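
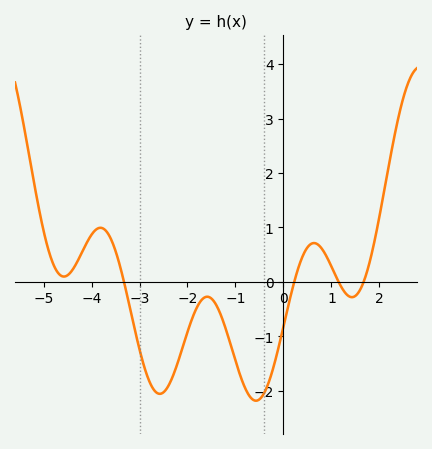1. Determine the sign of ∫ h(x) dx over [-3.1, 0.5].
negative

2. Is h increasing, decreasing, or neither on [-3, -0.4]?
neither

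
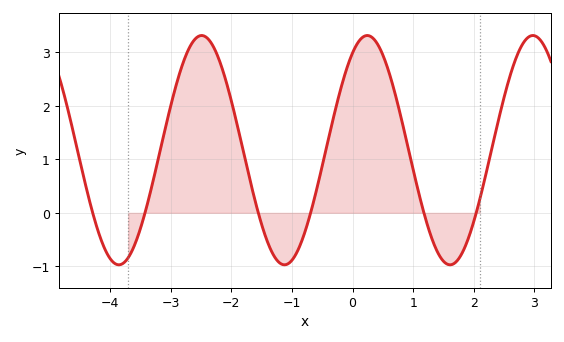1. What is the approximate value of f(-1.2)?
-0.936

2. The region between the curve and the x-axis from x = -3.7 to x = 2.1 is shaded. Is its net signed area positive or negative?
positive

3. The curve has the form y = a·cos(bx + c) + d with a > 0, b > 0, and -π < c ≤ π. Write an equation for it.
y = 2.14cos(2.3x - 0.56) + 1.17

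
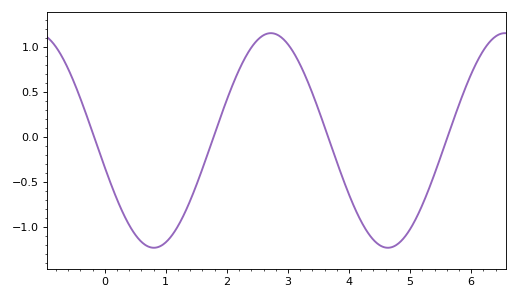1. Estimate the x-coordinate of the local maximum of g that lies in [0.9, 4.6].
2.72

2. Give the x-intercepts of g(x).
-0.174, 1.78, 3.66, 5.61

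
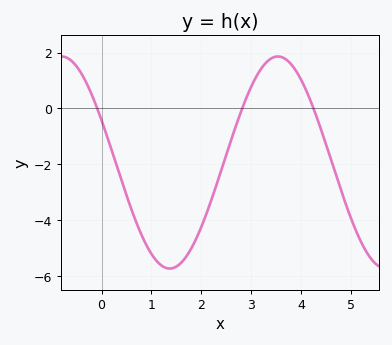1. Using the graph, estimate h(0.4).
-2.6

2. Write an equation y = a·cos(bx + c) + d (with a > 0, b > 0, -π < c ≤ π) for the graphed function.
y = 3.8cos(1.4x + 1.2) - 1.94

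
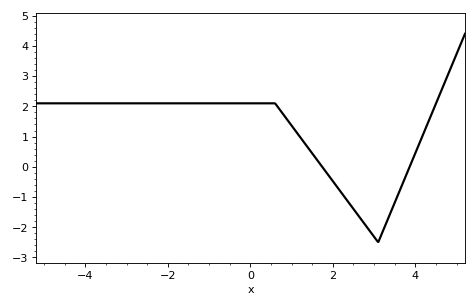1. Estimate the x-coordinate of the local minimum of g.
3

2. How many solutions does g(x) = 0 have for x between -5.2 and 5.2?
2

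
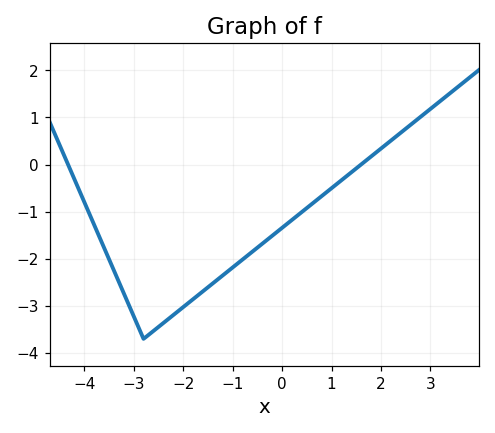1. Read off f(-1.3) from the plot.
-2.44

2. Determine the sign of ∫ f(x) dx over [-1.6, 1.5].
negative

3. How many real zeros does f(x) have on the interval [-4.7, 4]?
2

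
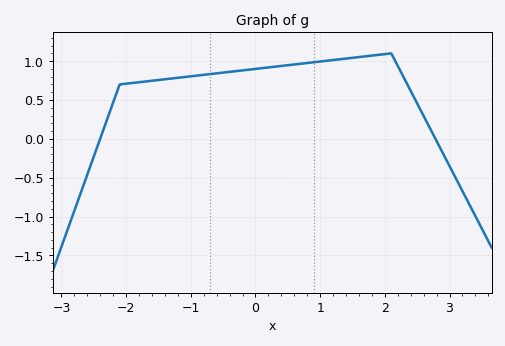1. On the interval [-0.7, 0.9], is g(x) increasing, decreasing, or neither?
increasing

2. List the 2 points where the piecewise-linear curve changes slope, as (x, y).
(-2.1, 0.7); (2.1, 1.1)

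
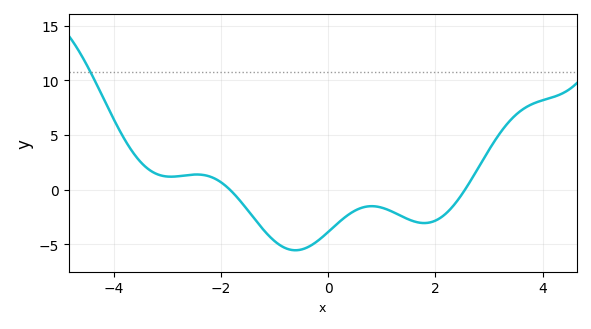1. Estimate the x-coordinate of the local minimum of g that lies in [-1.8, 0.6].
-0.612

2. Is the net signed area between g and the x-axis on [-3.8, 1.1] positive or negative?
negative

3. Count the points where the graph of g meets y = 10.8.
1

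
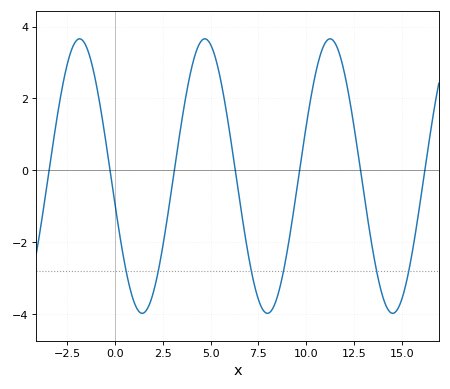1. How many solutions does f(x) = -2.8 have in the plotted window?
6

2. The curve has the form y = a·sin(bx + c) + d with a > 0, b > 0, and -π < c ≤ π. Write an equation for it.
y = 3.82sin(0.96x - 2.9) - 0.16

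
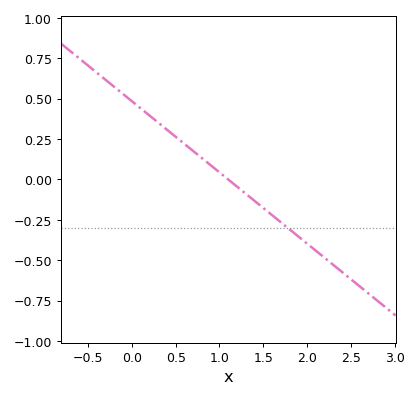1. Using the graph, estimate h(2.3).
-0.52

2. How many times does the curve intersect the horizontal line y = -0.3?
1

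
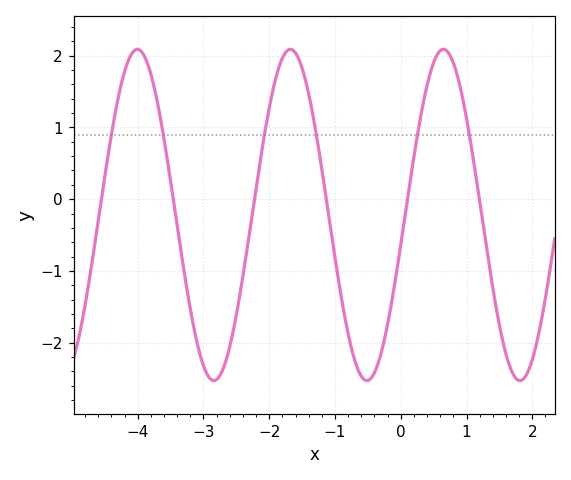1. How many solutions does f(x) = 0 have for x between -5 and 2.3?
6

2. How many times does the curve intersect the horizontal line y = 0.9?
6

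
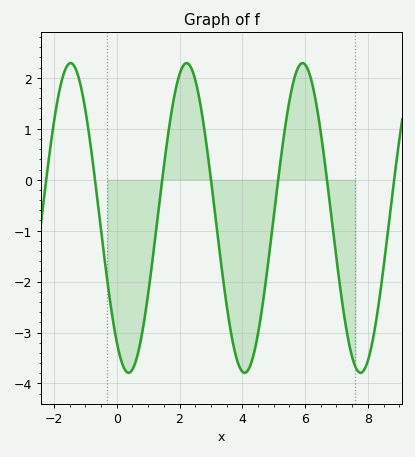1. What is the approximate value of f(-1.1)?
1.7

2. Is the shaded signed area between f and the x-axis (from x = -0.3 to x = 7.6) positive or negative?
negative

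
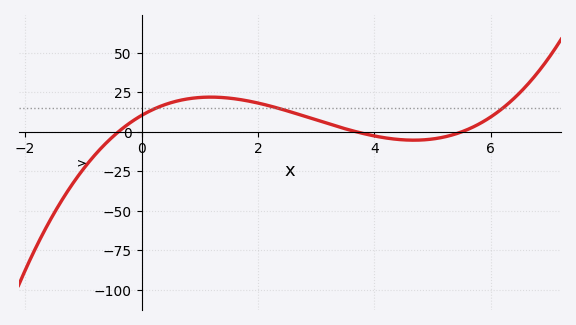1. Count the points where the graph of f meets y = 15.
3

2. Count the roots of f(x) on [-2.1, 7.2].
3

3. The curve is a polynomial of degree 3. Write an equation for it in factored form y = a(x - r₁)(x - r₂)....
y = 1.28(x + 0.4)(x - 3.7)(x - 5.5)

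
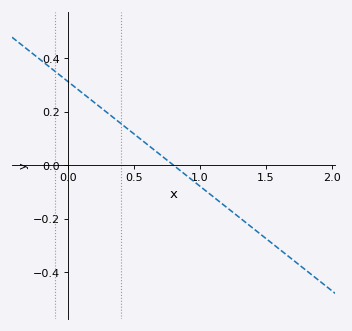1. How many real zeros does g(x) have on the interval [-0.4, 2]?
1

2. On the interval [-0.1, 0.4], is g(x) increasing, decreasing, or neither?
decreasing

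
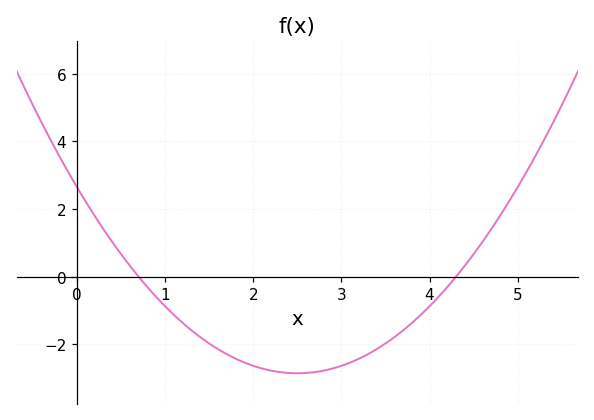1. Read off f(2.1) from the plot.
-2.8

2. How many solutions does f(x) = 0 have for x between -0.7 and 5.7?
2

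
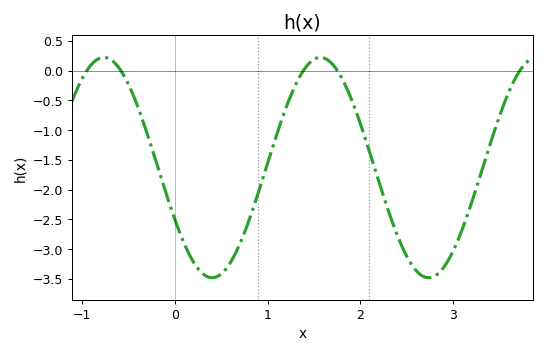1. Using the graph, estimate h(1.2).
-0.623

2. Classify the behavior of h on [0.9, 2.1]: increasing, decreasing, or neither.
neither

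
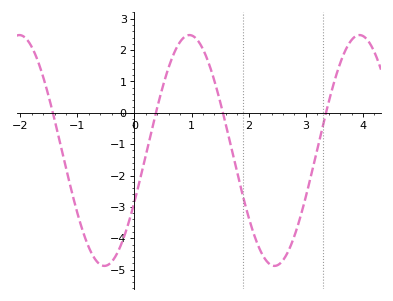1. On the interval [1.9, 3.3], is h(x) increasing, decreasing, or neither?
neither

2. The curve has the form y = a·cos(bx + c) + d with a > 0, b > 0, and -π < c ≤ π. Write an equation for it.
y = 3.68cos(2.11x - 2.03) - 1.2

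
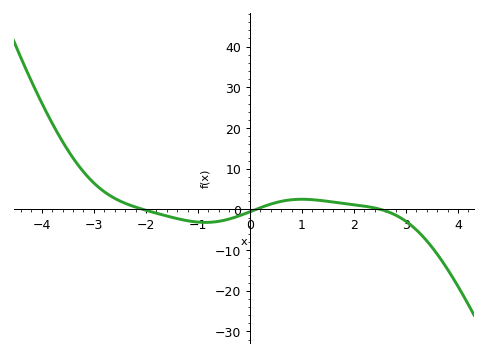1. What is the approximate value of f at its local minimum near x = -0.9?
-3.2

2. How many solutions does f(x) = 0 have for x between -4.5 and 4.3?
3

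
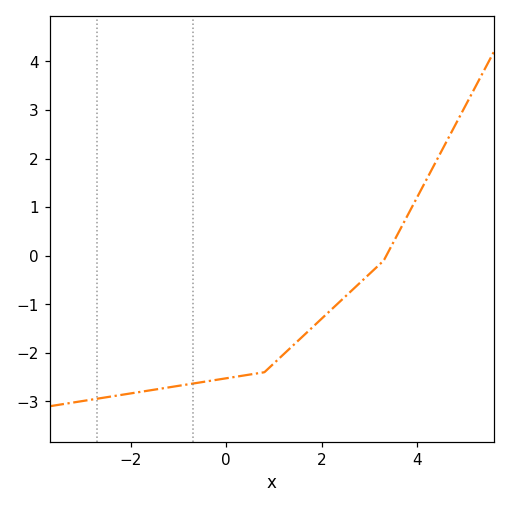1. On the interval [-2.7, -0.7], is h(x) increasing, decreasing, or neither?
increasing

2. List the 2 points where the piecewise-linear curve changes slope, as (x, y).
(0.8, -2.4); (3.3, -0.1)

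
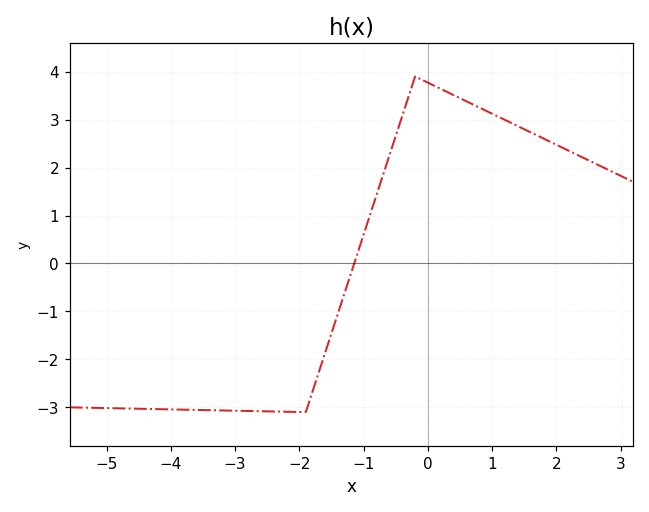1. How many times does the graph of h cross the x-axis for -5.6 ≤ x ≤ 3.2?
1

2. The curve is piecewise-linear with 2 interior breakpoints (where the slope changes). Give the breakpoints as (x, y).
(-1.9, -3.1); (-0.2, 3.9)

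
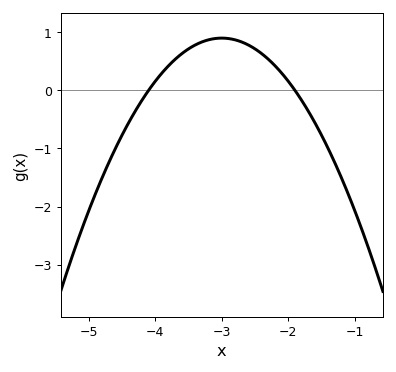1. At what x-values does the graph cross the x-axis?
-4.1, -1.9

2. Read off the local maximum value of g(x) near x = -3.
0.895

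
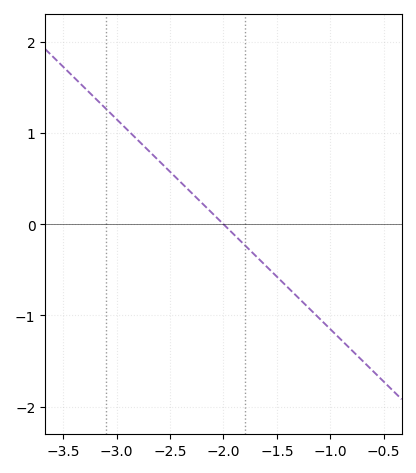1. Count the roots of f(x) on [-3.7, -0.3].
1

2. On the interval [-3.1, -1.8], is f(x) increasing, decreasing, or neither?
decreasing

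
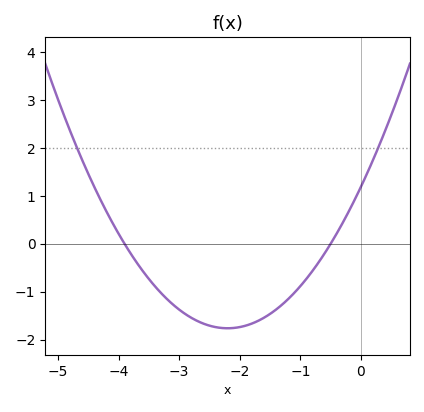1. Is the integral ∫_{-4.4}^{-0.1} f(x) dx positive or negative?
negative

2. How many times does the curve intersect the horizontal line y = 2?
2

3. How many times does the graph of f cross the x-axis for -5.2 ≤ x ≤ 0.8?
2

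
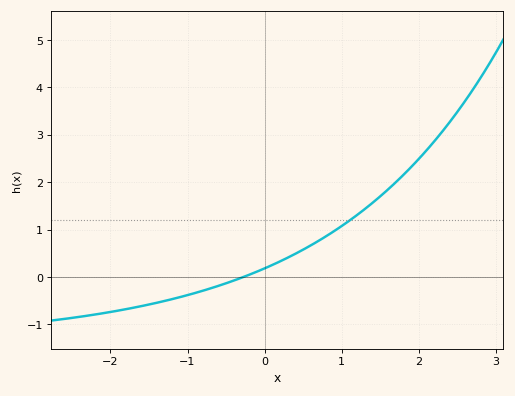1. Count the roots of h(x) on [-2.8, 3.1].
1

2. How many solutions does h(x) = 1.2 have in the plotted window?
1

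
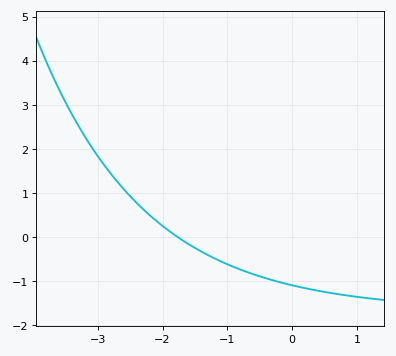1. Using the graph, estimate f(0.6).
-1.27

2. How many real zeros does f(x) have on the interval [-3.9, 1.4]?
1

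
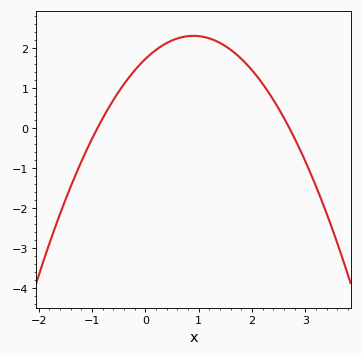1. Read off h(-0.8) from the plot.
0.2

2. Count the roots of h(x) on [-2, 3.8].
2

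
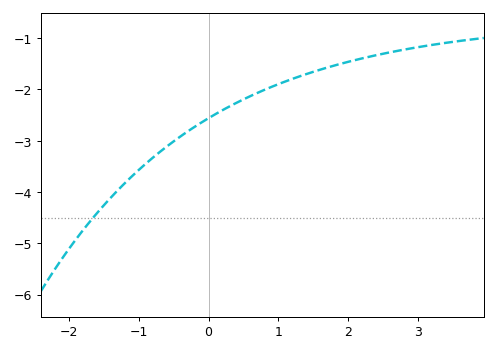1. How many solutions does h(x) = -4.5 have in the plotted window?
1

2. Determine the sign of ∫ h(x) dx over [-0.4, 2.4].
negative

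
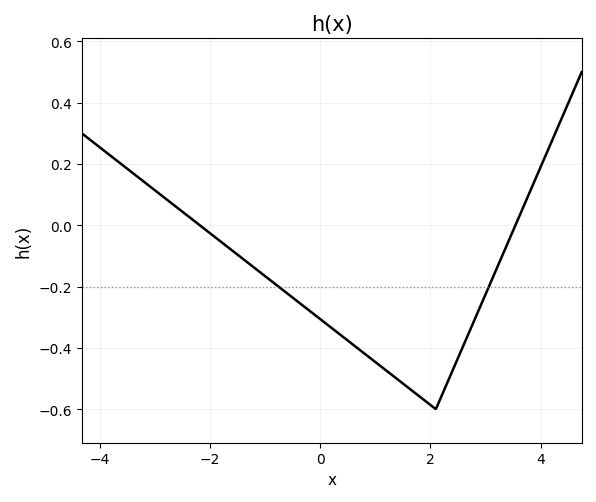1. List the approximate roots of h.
-2.18, 3.54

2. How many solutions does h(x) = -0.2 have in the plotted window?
2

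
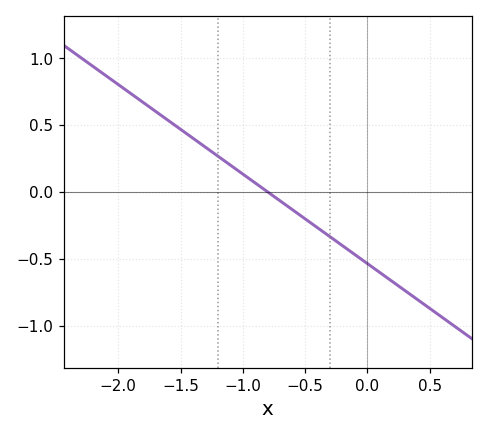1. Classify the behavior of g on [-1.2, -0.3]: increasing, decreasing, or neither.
decreasing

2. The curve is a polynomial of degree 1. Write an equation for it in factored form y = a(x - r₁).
y = -0.67(x + 0.8)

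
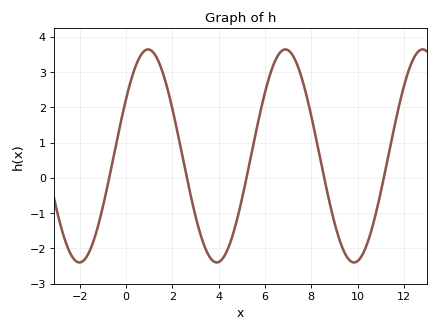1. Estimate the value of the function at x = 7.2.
3.47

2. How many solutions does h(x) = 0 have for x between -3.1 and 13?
5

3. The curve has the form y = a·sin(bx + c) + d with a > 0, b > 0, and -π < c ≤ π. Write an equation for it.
y = 3.02sin(1.06x + 0.56) + 0.62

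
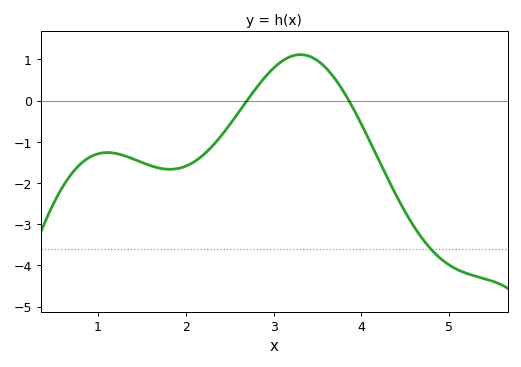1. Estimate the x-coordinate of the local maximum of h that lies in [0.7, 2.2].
1.1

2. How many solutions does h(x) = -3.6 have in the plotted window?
1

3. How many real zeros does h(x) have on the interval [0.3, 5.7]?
2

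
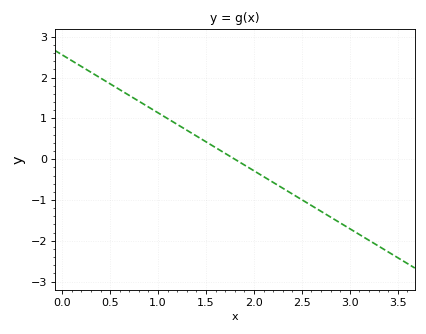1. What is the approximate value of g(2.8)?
-1.4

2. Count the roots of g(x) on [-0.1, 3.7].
1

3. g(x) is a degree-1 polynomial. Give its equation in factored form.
y = -1.42(x - 1.8)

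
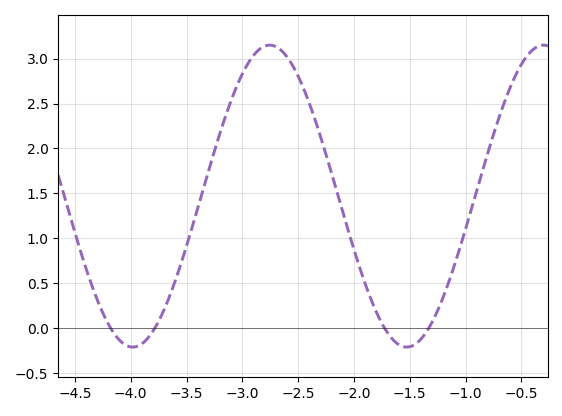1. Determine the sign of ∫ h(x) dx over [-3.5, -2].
positive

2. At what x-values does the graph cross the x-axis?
-4.18, -3.78, -1.73, -1.33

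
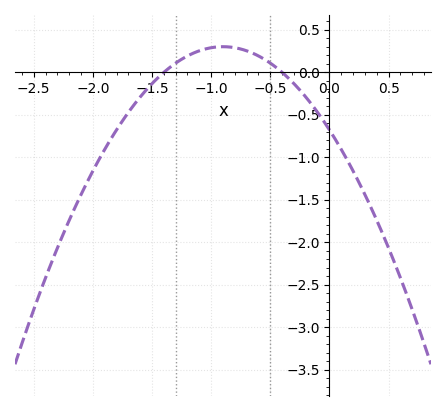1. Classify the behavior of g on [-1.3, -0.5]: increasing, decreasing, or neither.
neither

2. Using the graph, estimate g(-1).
0.3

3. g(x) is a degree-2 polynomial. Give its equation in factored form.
y = -1.21(x + 1.4)(x + 0.4)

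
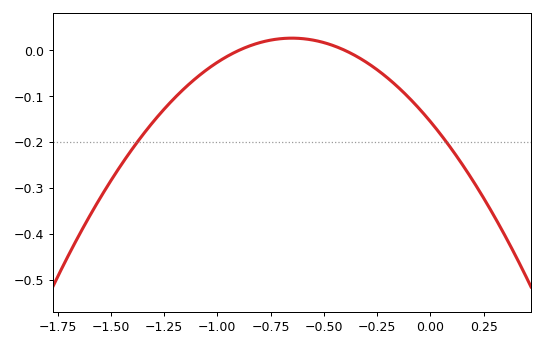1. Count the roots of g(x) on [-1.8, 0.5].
2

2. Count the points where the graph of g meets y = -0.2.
2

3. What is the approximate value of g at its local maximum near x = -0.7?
0.027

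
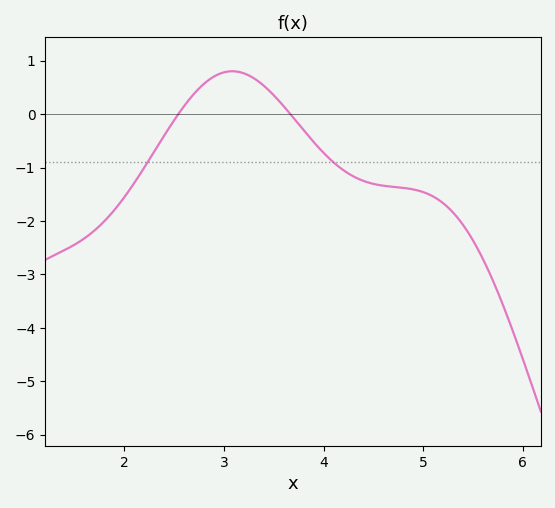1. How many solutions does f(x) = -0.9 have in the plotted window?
2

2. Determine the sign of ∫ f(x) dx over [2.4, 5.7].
negative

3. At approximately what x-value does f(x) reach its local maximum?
3.1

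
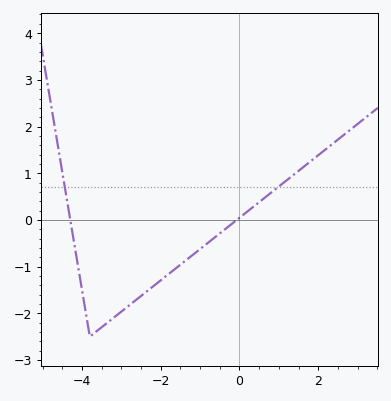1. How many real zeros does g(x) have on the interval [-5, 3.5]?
2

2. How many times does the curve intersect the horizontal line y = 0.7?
2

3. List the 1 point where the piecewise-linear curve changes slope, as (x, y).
(-3.8, -2.5)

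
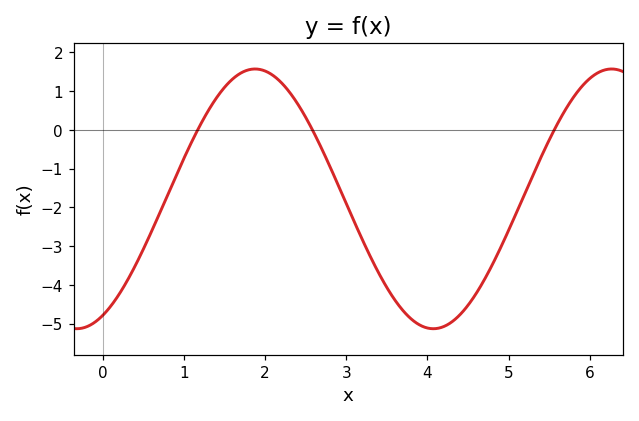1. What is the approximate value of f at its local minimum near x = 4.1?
-5.13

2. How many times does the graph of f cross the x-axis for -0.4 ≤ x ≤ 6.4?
3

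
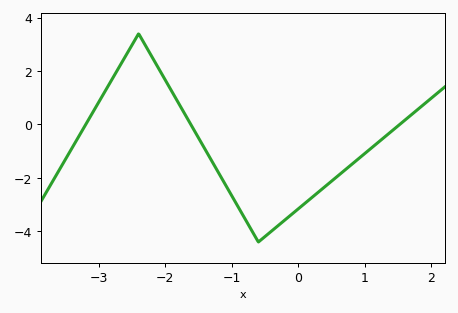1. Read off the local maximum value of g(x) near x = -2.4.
3.4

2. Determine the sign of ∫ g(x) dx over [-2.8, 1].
negative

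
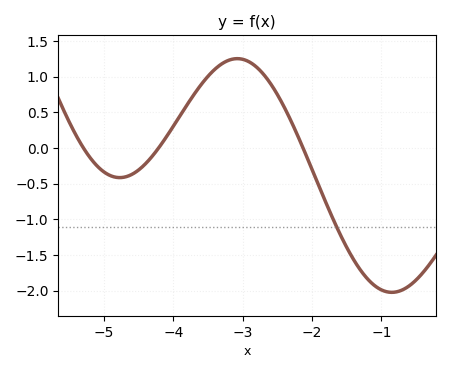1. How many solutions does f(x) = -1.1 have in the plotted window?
1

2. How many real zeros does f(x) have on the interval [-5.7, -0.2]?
3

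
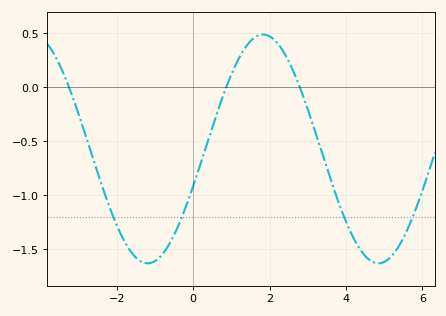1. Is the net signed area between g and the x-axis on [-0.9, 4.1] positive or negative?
negative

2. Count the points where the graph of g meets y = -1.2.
4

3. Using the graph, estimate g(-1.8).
-1.43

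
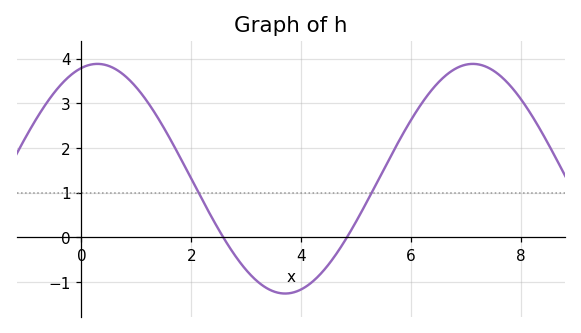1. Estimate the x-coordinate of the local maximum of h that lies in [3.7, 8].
7.12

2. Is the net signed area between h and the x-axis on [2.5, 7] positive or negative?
positive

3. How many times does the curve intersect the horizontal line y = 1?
2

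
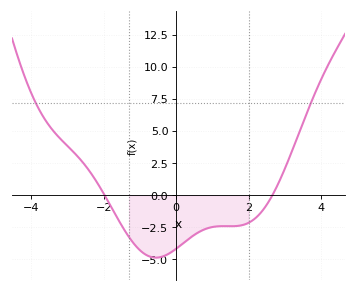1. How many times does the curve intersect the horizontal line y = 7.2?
2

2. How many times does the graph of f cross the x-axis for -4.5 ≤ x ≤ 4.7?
2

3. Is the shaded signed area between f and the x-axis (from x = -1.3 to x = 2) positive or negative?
negative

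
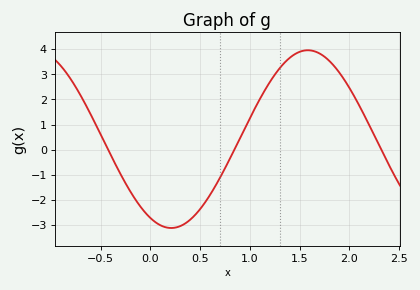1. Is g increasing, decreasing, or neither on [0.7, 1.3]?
increasing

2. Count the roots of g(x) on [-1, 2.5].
3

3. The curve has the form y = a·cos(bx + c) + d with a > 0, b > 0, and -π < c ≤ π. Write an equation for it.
y = 3.54cos(2.3x + 2.7) + 0.42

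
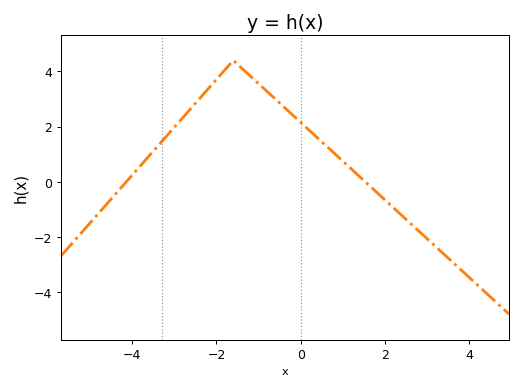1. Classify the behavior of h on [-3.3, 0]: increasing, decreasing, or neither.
neither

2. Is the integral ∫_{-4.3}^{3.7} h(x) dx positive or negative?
positive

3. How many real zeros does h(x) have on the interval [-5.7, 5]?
2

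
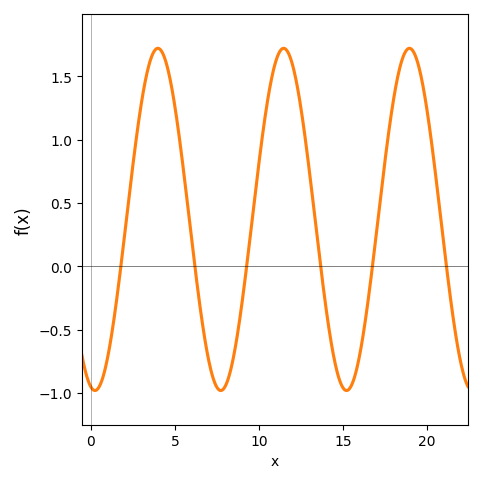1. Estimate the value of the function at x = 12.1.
1.54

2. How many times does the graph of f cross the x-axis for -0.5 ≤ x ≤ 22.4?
6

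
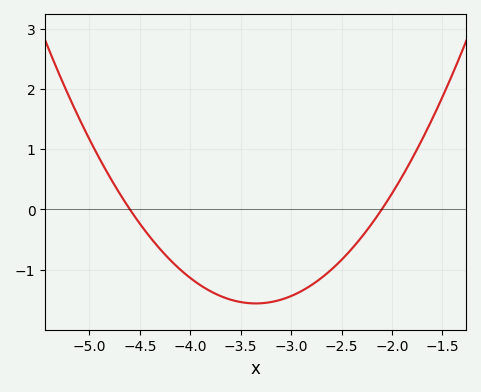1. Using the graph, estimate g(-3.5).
-1.54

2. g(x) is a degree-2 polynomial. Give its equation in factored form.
y = 1(x + 4.6)(x + 2.1)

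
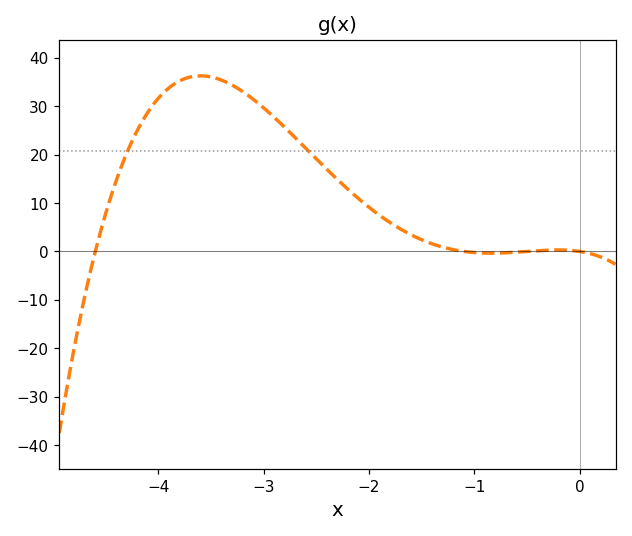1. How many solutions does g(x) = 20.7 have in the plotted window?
2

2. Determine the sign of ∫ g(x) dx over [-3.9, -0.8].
positive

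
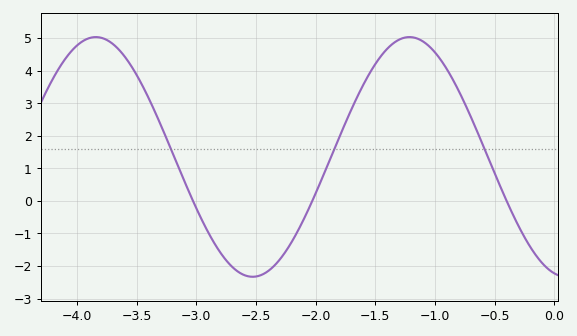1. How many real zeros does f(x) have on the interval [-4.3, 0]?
3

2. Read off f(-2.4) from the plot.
-2.2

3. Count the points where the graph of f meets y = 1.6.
3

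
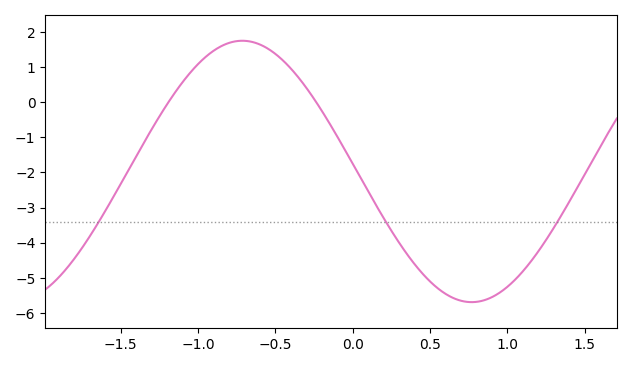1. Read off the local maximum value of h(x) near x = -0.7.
1.76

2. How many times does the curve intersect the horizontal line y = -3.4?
3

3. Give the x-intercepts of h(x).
-1.19, -0.235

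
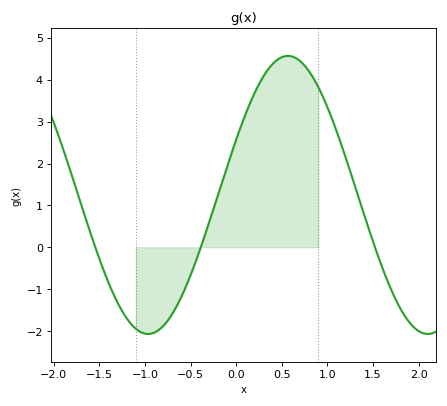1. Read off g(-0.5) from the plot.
-0.663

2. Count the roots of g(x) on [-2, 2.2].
3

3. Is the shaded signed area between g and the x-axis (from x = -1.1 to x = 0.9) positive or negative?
positive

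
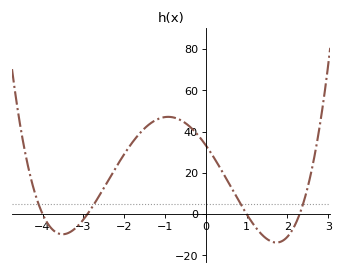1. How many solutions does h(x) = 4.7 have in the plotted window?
4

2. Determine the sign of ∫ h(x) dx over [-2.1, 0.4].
positive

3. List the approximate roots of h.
-4, -2.8, 1, 2.2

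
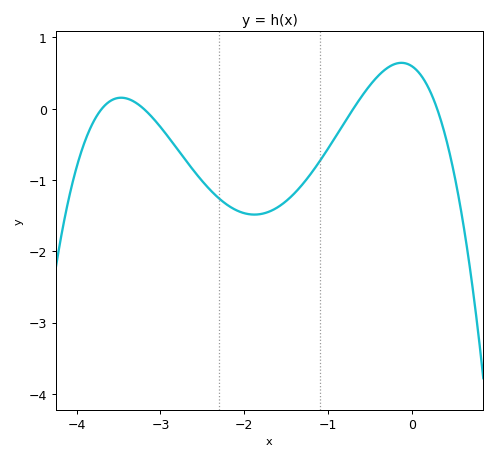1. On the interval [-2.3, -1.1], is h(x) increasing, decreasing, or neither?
neither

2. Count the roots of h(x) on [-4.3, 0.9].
4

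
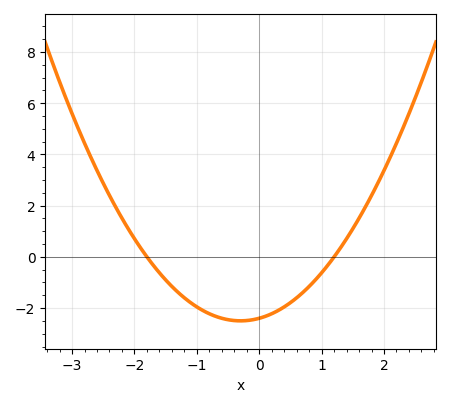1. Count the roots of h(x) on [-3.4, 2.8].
2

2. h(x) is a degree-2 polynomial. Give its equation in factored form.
y = 1.11(x + 1.8)(x - 1.2)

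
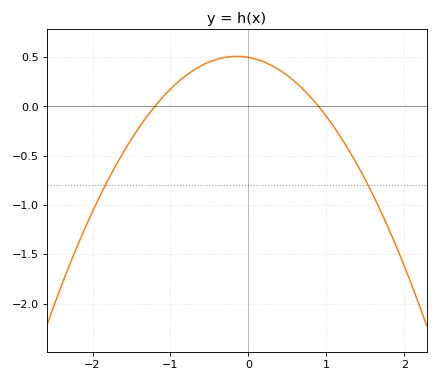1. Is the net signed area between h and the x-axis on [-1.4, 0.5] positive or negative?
positive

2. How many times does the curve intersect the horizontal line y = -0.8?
2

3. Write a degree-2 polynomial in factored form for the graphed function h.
y = -0.46(x + 1.2)(x - 0.9)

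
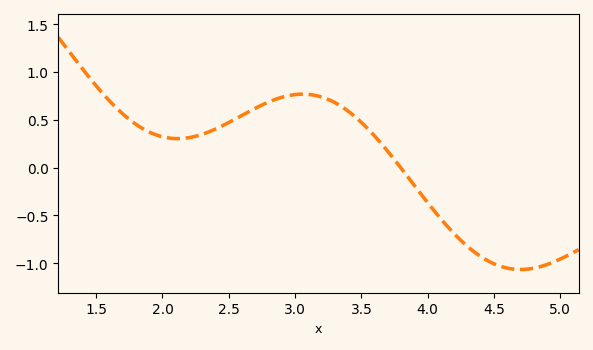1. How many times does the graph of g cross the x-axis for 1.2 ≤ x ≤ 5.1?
1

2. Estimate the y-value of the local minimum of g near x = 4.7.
-1.07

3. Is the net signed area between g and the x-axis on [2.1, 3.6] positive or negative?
positive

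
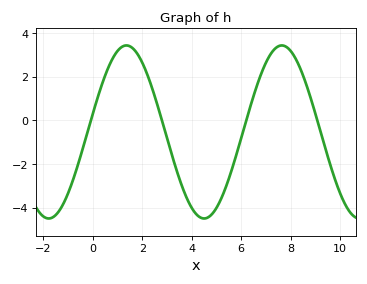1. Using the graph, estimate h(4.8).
-4.4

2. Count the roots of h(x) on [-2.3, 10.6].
4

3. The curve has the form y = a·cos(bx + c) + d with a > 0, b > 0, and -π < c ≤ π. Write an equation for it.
y = 3.97cos(1x - 1.4) - 0.53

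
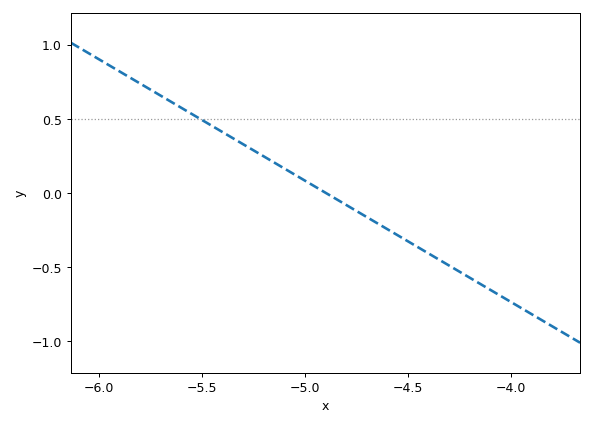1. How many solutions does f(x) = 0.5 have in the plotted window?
1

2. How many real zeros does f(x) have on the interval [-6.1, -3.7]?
1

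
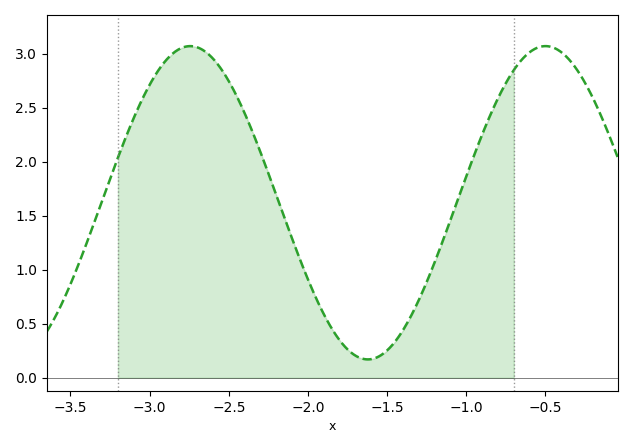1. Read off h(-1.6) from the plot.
0.15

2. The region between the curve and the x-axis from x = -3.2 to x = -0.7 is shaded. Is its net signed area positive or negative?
positive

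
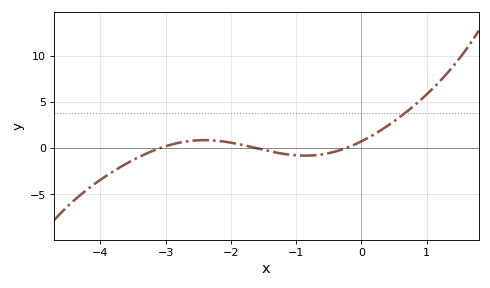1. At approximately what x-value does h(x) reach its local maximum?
-2.41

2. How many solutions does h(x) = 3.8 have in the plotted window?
1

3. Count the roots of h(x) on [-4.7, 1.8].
3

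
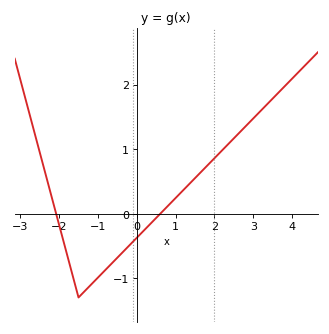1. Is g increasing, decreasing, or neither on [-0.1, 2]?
increasing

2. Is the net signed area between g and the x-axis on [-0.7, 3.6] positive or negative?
positive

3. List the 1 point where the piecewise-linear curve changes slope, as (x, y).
(-1.5, -1.3)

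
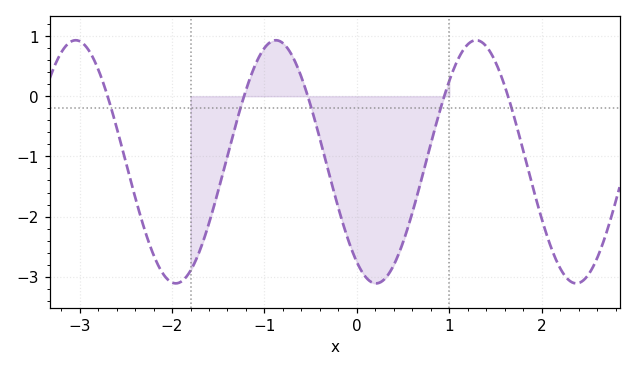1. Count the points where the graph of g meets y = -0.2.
5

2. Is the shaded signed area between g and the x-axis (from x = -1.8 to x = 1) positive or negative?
negative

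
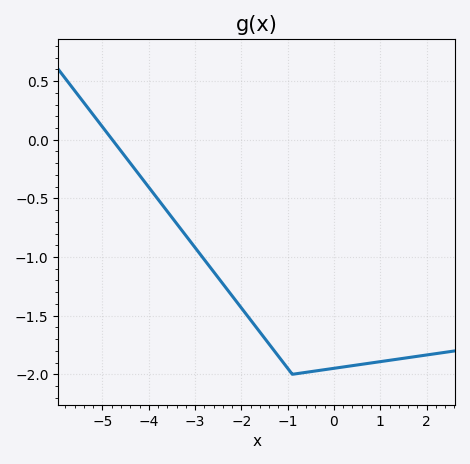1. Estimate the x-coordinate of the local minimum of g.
-0.9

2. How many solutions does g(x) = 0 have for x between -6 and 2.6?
1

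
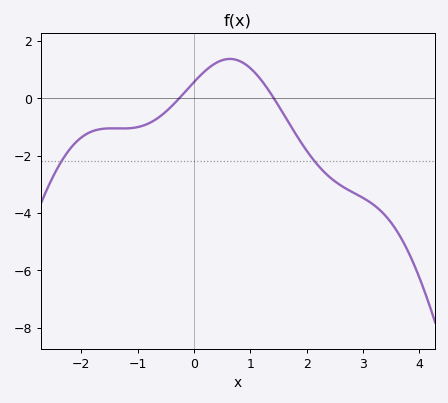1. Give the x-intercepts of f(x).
-0.259, 1.42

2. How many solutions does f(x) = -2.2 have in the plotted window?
2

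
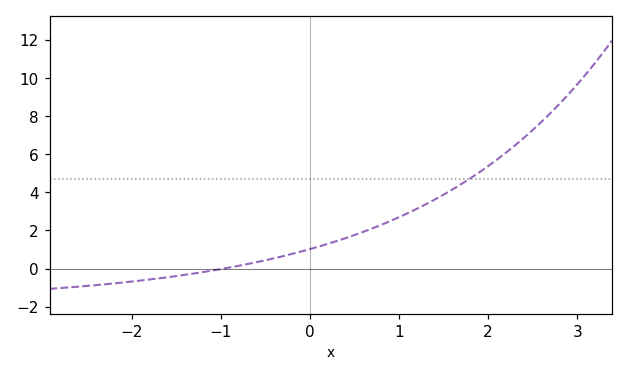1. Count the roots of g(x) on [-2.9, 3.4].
1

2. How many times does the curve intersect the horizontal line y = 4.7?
1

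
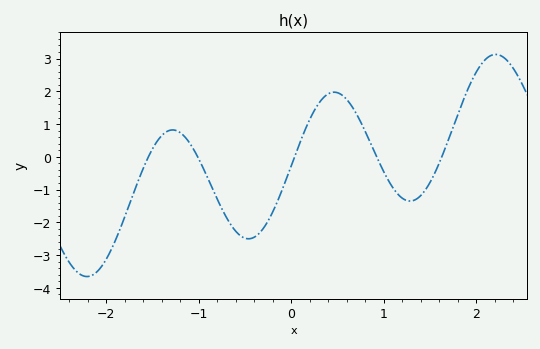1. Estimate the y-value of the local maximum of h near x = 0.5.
1.97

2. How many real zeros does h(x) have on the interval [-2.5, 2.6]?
5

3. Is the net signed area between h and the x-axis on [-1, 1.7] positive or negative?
negative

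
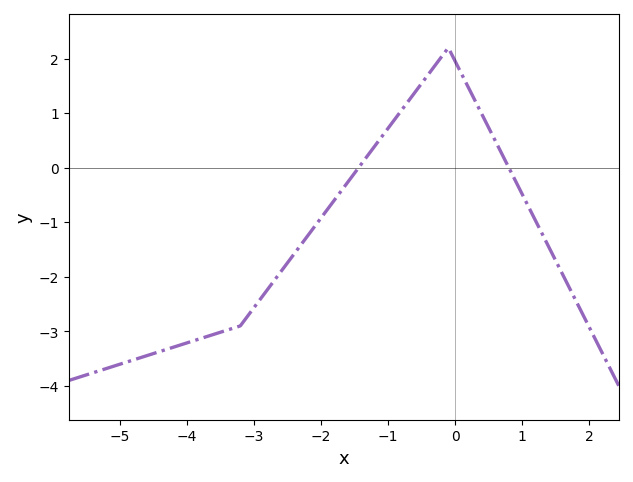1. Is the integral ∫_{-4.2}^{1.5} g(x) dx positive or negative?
negative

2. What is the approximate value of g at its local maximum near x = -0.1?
2.2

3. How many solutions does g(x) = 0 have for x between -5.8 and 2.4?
2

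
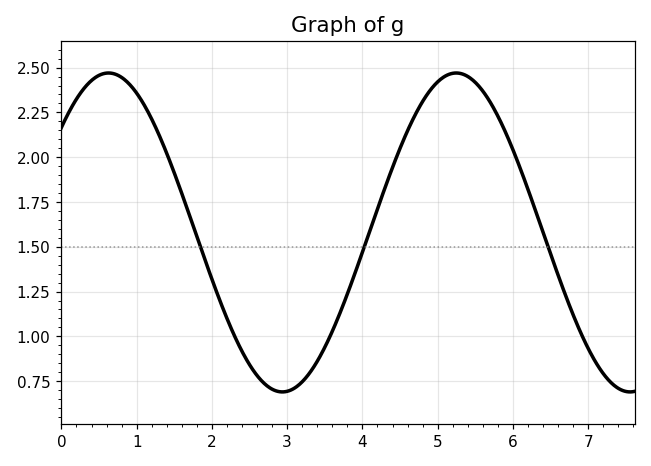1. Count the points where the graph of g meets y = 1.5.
3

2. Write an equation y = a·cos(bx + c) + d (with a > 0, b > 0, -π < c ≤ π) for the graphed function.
y = 0.89cos(1.4x - 0.85) + 1.58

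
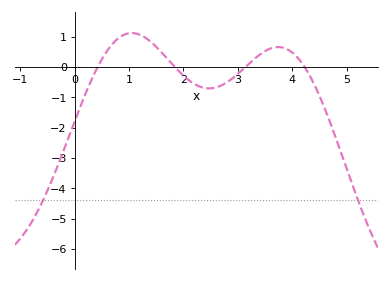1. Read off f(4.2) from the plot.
0.073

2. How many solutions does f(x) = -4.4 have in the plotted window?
2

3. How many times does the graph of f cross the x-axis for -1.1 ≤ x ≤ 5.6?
4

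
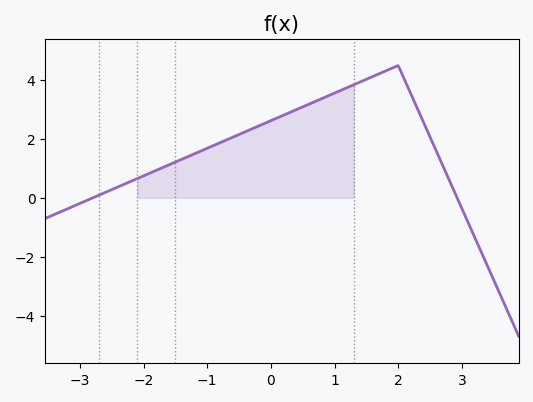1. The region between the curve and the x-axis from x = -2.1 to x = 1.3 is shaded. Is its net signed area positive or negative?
positive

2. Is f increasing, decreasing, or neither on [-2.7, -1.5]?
increasing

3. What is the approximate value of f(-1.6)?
1.2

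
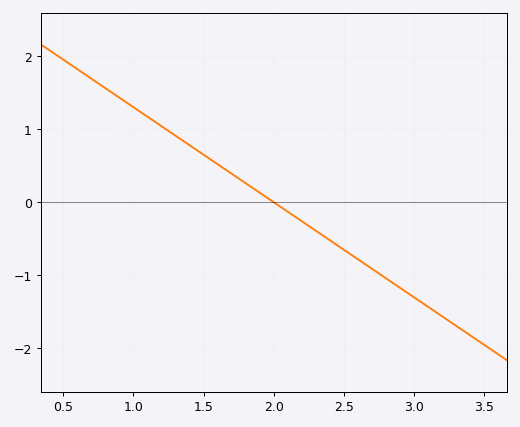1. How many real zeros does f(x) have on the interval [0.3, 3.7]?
1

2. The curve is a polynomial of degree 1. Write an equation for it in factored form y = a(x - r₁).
y = -1.3(x - 2)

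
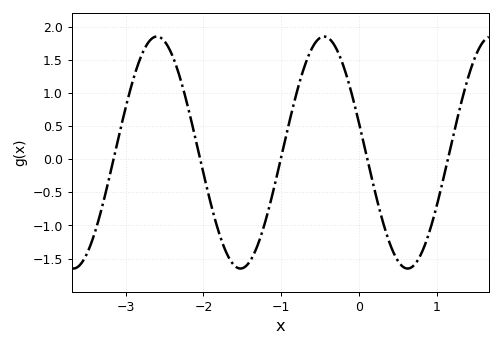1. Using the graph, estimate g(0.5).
-1.55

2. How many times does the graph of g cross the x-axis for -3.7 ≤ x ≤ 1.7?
5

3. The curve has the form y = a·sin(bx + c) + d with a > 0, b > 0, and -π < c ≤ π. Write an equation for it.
y = 1.75sin(2.9x + 2.9) + 0.1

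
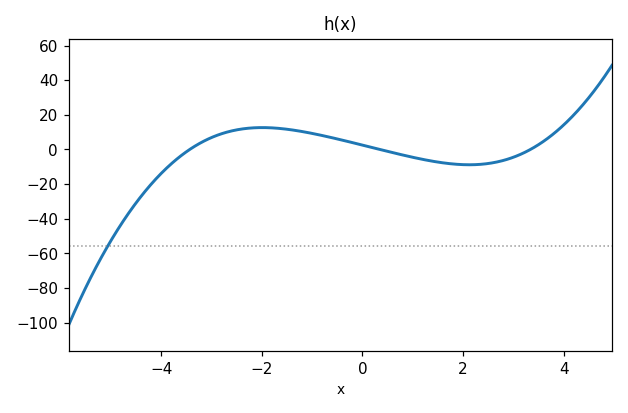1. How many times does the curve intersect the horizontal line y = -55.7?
1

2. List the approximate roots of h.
-3.4, 0.4, 3.4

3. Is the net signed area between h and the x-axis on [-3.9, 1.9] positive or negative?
positive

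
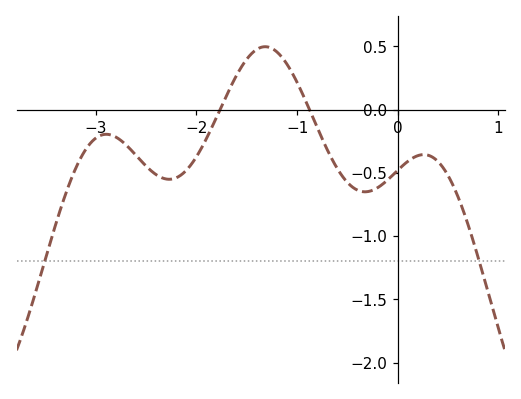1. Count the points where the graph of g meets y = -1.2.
2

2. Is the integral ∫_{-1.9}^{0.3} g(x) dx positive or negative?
negative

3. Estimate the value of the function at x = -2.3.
-0.55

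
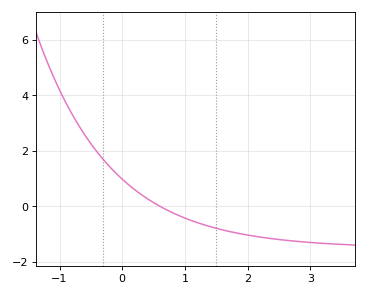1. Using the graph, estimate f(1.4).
-0.731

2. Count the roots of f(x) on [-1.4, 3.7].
1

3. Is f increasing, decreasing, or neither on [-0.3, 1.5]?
decreasing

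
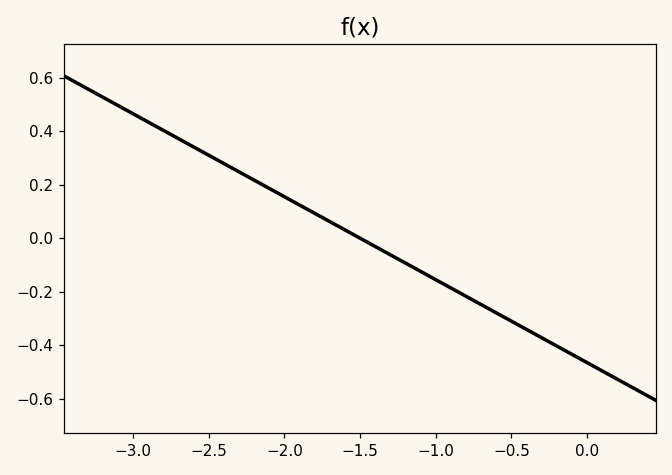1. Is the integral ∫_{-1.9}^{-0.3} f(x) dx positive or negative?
negative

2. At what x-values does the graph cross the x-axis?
-1.5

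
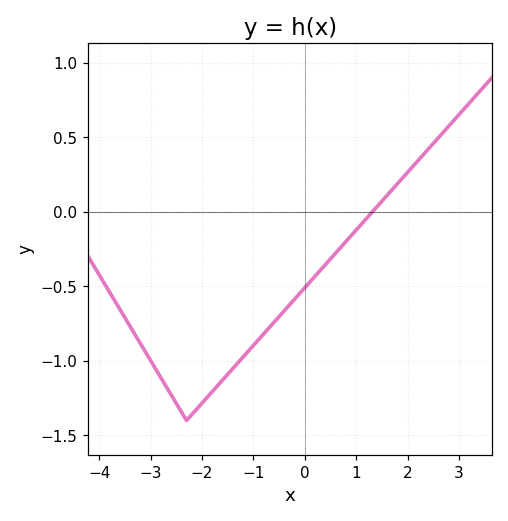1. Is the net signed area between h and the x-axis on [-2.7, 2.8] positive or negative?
negative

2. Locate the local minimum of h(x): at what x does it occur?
-2.4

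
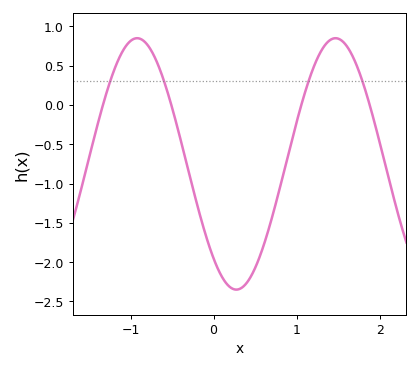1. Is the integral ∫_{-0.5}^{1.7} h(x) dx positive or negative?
negative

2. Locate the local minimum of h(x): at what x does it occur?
0.3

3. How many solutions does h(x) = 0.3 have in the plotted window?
4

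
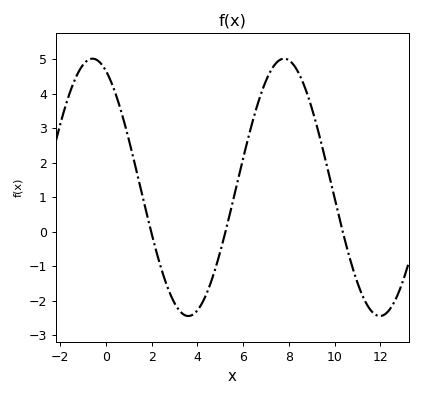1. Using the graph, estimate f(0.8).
3.18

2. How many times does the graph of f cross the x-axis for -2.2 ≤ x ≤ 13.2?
3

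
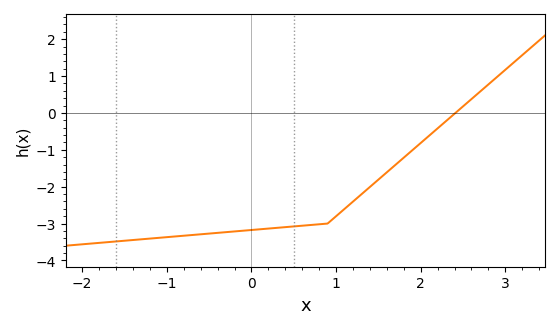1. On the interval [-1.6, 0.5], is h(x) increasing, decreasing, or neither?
increasing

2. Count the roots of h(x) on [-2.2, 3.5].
1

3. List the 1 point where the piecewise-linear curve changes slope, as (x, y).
(0.9, -3)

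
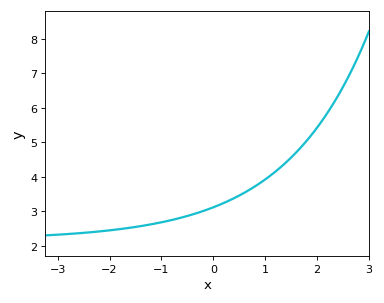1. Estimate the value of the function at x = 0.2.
3.23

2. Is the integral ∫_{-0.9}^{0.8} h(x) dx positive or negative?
positive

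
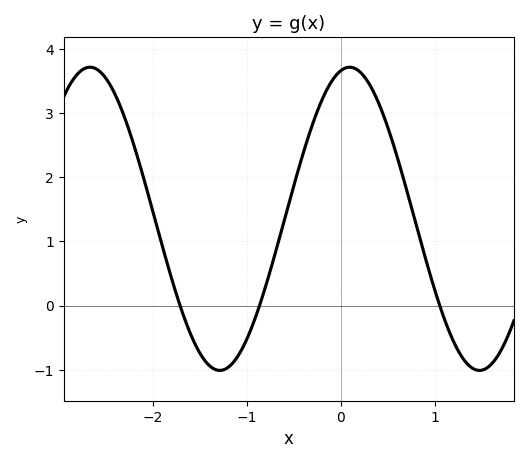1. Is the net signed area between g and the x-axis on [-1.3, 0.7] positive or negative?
positive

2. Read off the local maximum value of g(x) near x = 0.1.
3.7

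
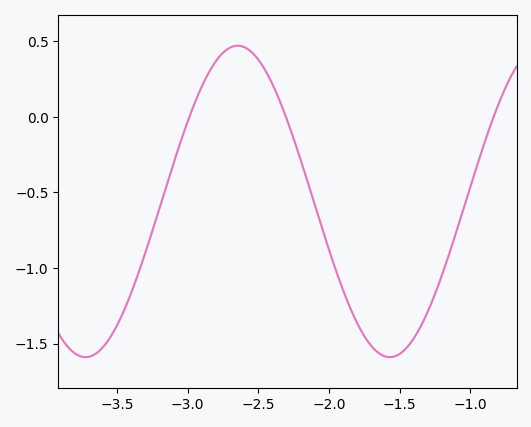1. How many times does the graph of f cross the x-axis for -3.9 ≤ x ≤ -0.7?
3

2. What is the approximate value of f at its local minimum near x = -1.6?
-1.6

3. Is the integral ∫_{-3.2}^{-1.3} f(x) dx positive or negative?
negative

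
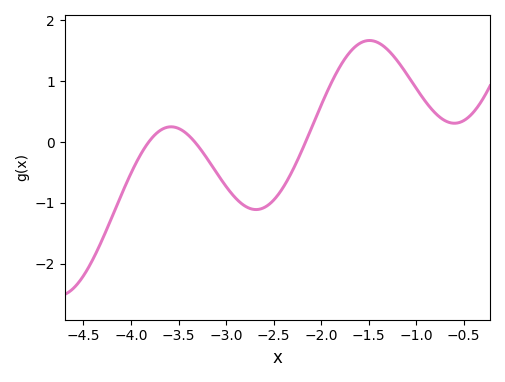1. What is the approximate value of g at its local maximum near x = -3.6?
0.3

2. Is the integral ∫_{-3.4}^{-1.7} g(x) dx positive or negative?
negative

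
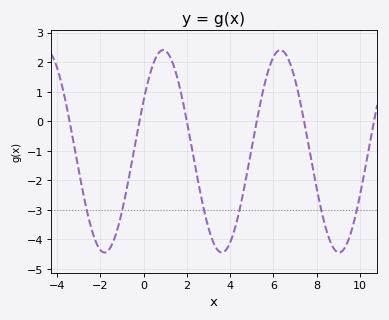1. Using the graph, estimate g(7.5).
-0.3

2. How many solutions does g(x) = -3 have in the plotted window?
6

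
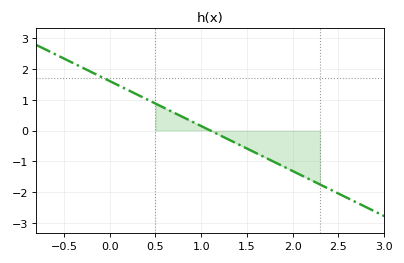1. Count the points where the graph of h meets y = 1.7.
1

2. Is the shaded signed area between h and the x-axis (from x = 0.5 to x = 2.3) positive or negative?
negative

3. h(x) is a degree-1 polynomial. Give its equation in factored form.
y = -1.46(x - 1.1)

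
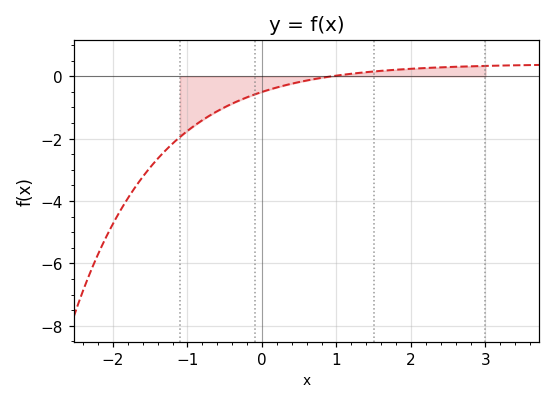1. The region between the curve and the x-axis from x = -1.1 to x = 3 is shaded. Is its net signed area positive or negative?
negative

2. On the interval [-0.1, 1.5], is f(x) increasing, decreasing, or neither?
increasing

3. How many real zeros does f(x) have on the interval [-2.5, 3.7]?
1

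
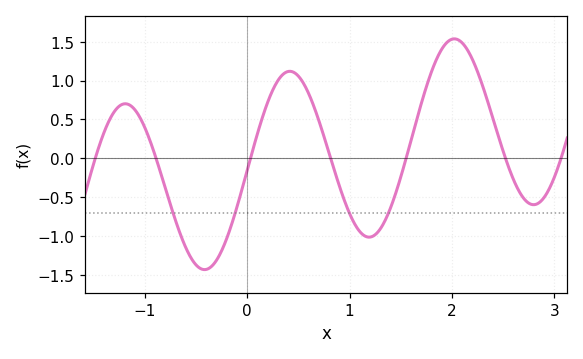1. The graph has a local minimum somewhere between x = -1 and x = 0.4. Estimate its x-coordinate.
-0.417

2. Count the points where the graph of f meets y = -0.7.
4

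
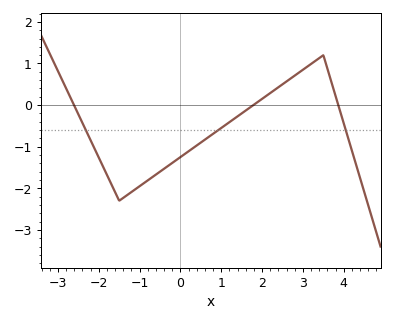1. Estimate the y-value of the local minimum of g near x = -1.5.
-2.3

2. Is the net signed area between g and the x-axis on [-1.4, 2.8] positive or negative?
negative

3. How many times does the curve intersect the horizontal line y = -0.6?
3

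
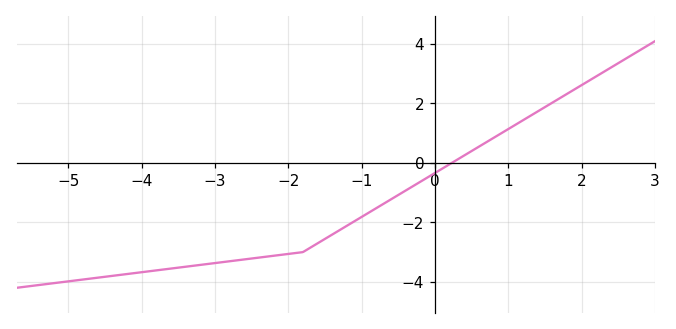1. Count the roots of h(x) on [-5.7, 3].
1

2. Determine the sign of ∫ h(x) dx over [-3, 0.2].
negative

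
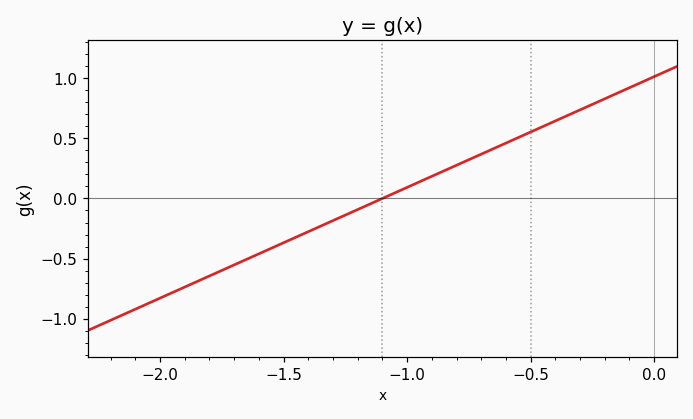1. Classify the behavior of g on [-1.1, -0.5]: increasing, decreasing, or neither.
increasing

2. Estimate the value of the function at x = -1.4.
-0.276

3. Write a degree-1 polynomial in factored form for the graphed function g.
y = 0.92(x + 1.1)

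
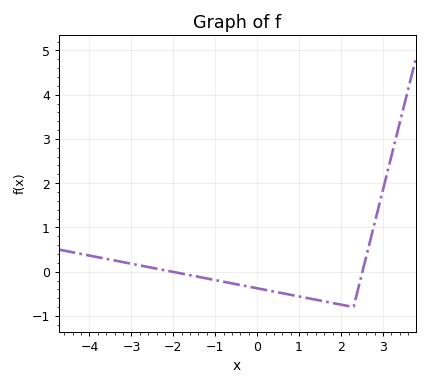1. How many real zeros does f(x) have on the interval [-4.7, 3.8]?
2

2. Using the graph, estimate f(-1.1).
-0.172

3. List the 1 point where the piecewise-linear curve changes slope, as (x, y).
(2.3, -0.8)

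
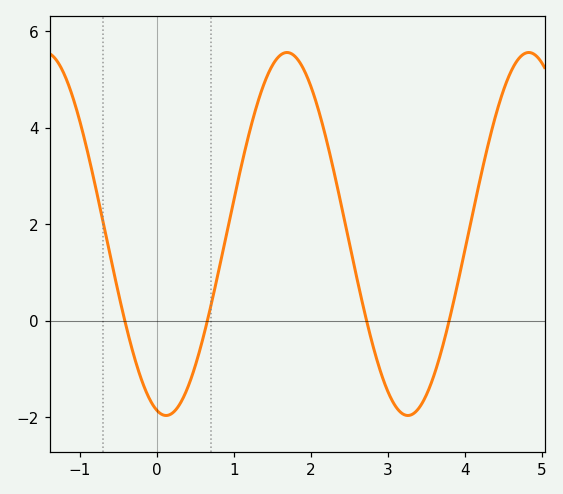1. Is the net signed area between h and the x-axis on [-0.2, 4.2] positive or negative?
positive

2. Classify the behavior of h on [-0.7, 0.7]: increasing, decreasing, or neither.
neither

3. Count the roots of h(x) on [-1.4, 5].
4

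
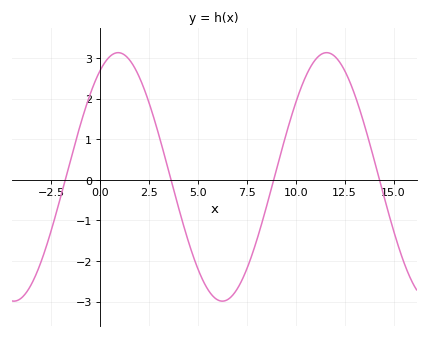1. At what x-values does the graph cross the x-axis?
-2, 3.5, 9, 14.5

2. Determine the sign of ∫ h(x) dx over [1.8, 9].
negative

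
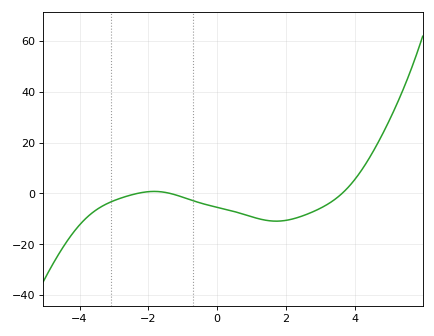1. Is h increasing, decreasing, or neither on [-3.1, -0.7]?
neither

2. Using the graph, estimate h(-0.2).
-4.8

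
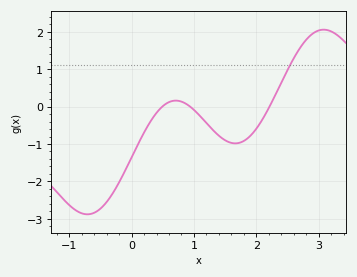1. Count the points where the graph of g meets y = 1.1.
1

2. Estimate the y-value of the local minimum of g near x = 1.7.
-1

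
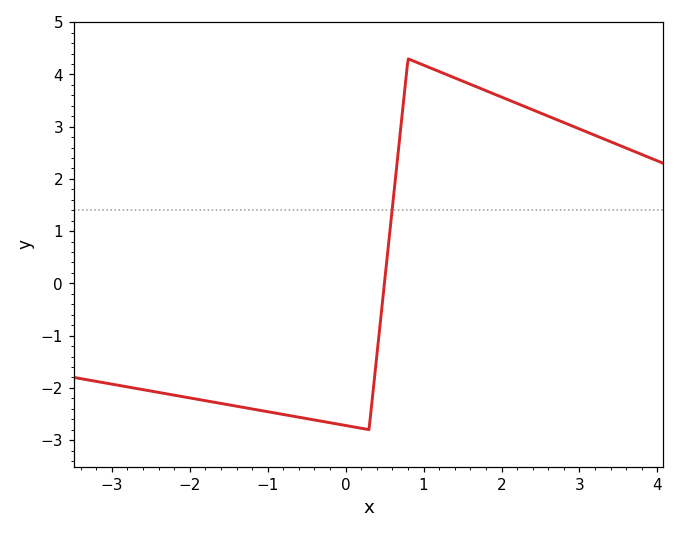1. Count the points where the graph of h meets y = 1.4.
1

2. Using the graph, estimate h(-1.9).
-2.22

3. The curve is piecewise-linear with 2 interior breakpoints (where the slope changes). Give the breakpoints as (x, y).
(0.3, -2.8); (0.8, 4.3)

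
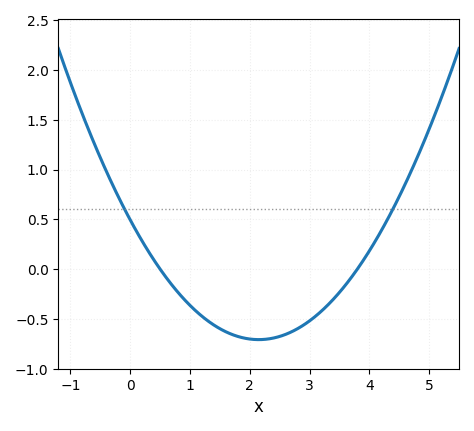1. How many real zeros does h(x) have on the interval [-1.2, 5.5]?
2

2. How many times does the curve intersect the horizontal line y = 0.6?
2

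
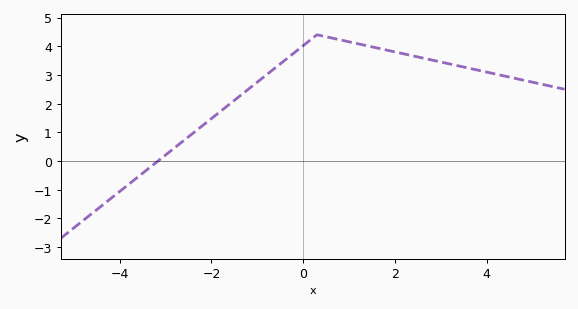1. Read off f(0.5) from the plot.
4.3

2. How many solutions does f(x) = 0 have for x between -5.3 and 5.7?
1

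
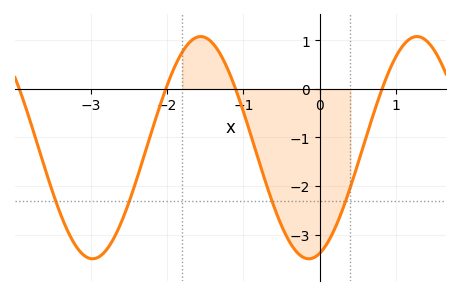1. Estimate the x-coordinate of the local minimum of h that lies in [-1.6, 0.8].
-0.1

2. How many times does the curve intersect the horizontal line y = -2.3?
4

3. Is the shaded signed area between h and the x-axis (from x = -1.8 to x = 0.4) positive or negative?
negative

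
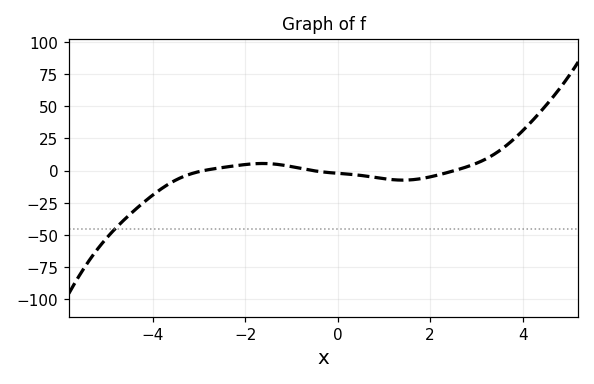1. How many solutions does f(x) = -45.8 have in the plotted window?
1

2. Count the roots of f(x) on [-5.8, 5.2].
3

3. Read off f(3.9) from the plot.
27.4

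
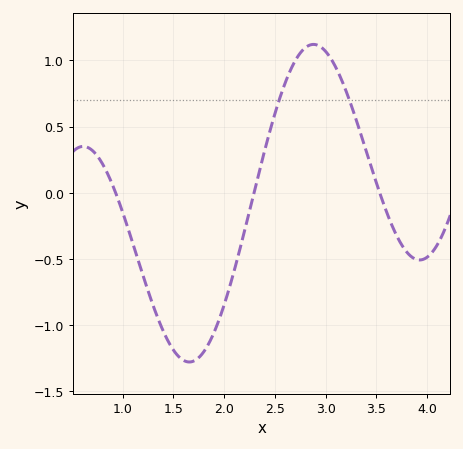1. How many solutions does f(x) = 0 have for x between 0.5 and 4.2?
3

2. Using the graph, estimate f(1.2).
-0.6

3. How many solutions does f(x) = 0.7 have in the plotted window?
2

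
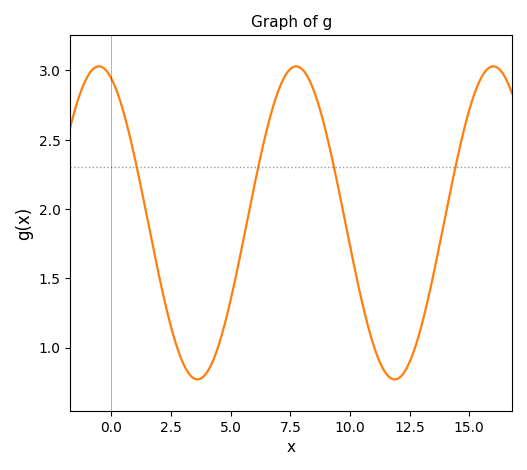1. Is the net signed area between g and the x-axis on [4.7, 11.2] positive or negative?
positive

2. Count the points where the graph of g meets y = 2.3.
4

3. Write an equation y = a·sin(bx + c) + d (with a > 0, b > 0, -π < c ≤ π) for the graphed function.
y = 1.13sin(0.76x + 2) + 1.9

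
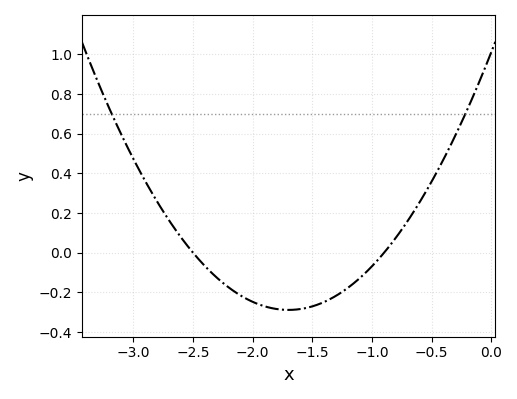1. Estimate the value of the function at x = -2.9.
0.36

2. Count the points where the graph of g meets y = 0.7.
2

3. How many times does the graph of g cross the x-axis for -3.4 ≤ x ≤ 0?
2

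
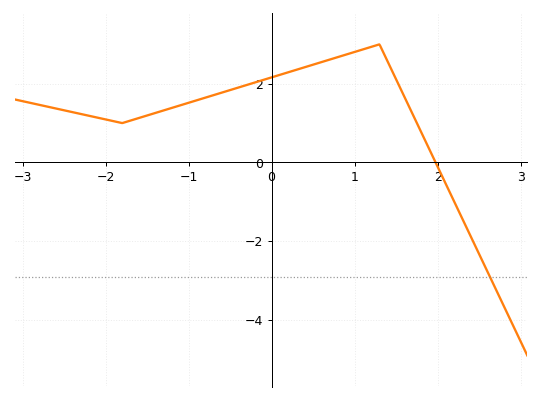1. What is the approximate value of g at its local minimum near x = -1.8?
1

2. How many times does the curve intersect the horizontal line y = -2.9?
1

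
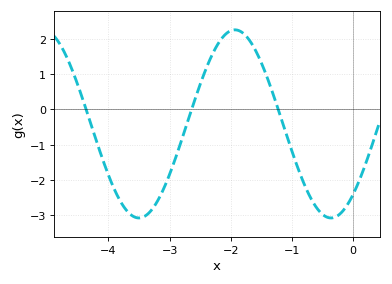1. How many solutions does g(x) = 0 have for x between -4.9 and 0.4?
3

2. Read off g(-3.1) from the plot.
-2.3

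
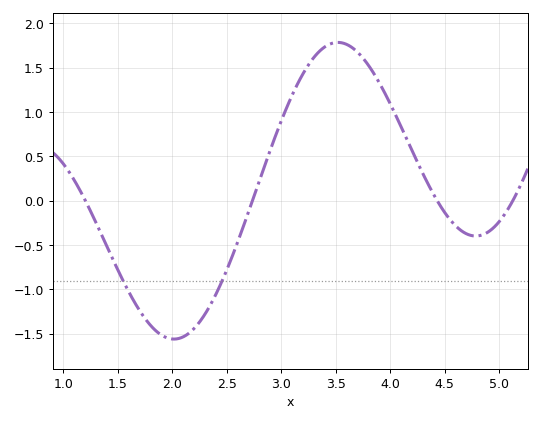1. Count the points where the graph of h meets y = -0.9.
2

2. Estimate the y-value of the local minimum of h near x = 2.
-1.55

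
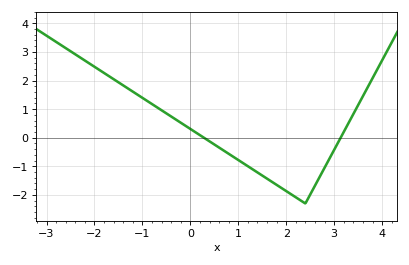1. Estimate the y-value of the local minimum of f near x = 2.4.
-2.3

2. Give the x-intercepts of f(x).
0.2, 3.2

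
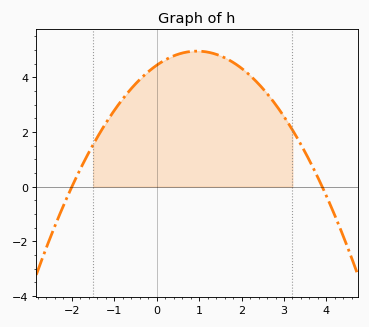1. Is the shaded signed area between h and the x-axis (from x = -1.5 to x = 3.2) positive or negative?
positive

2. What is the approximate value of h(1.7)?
4.64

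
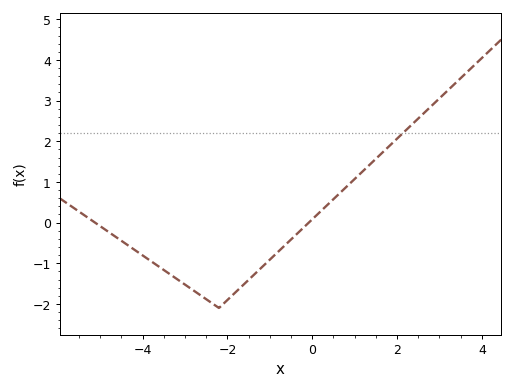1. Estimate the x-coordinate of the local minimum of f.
-2.2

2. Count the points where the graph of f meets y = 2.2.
1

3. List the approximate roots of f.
-5.12, -0.083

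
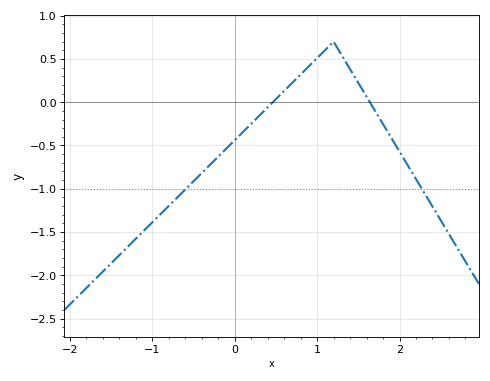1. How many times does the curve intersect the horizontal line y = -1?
2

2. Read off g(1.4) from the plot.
0.382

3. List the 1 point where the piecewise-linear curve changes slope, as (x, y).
(1.2, 0.7)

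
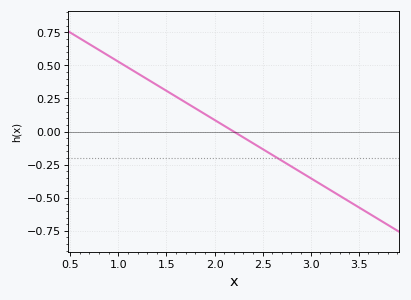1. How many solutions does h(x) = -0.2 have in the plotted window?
1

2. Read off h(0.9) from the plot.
0.572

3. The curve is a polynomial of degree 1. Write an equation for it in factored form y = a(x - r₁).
y = -0.44(x - 2.2)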